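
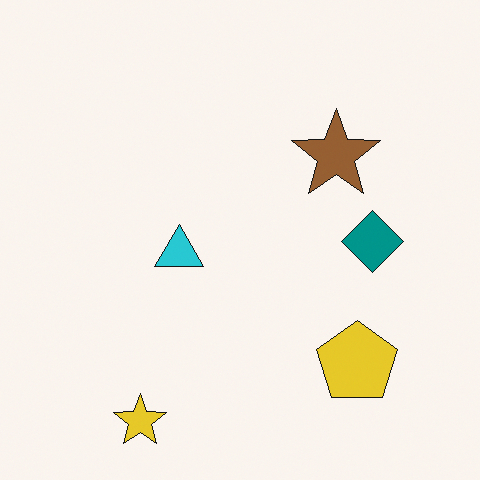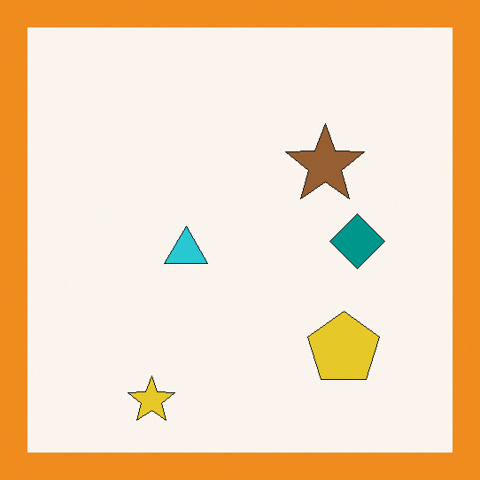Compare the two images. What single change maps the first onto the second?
Framed with a orange border.

A solid orange frame runs around the edge of the second image, with the content slightly shrunk inside it.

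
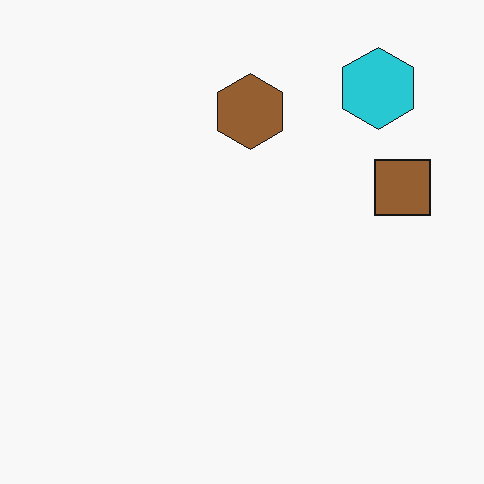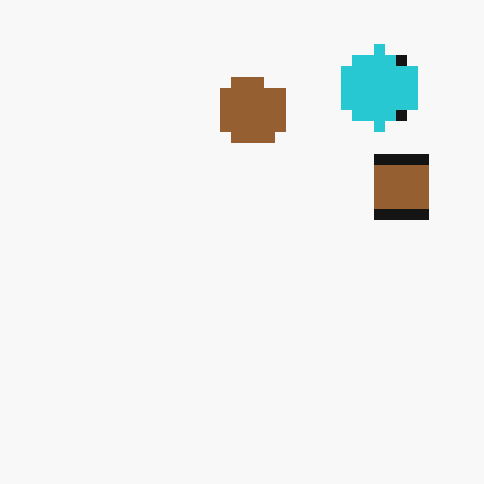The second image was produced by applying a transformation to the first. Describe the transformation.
The transformation is: heavily pixelated into large blocks.

Shapes are reduced to large square blocks; fine edges and outlines are lost — a downscale-then-upscale (mosaic) effect.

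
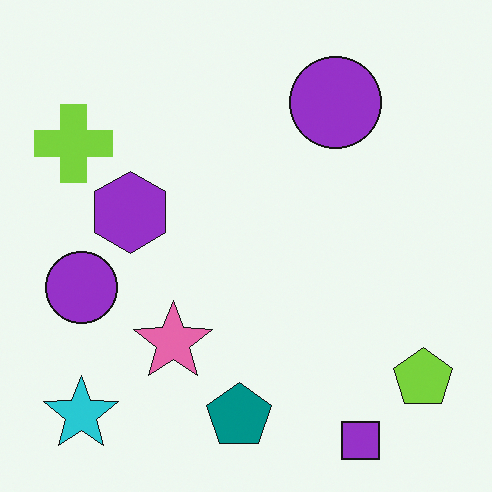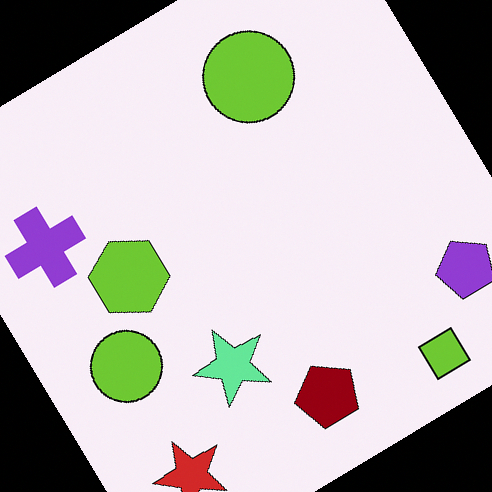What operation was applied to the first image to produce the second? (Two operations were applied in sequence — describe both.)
The image was hue-shifted by a large amount, then rotated counter-clockwise by a large amount — several tens of degrees.

Every shape's color has rotated by the same amount around the hue wheel — a uniform hue shift. Every shape is tilted by the same angle and the image corners show triangular fill wedges — a whole-image rotation by a non-right angle.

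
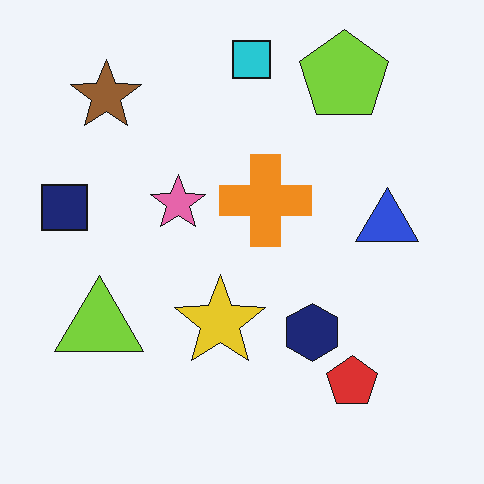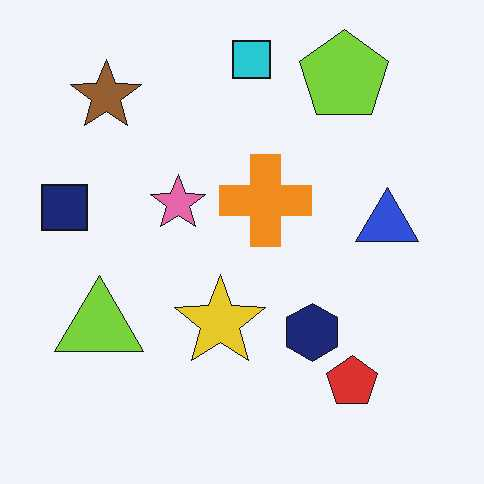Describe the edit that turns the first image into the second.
Given moderate JPEG compression.

Blocky 8×8 compression artifacts appear around shape edges and the flat background shows ringing — characteristic JPEG degradation.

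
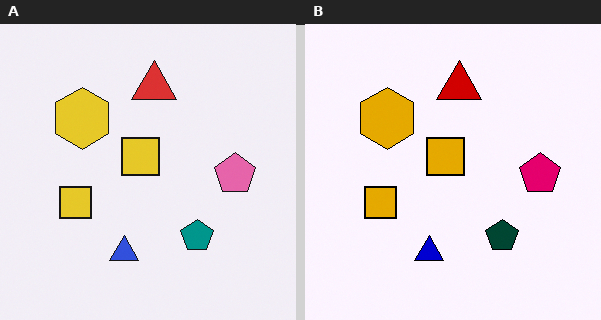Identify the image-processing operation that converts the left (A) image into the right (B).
The right (B) image is the left (A) given much higher contrast.

Tones are pushed away from mid-grey across the whole image — a global contrast change.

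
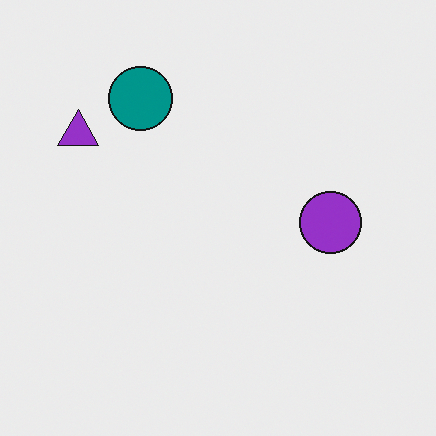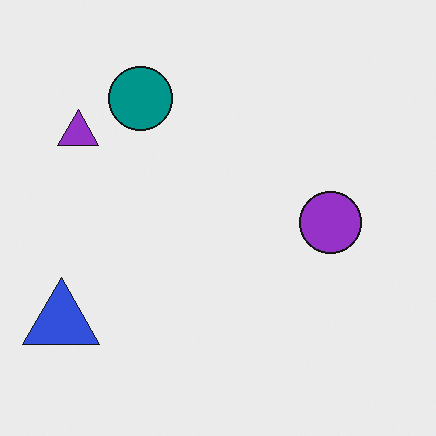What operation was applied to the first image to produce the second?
The second image is the first overlaid with an additional blue triangle.

A blue triangle appears in the second image that is absent from the first.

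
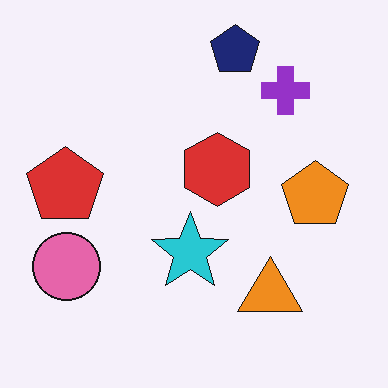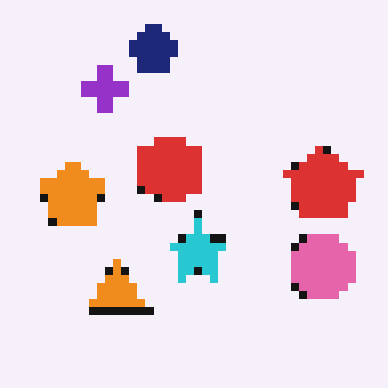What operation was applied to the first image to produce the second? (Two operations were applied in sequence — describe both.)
The second image is the first moderately pixelated, then flipped horizontally (left ↔ right).

Shapes are reduced to large square blocks; fine edges and outlines are lost — a downscale-then-upscale (mosaic) effect. The red pentagon is in the left of the first image and the right of the second — shapes on opposite sides of the vertical midline have swapped in a mirror flip.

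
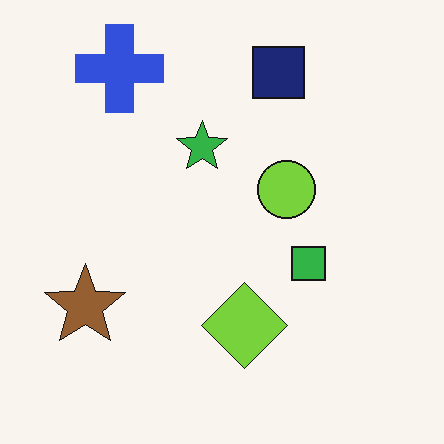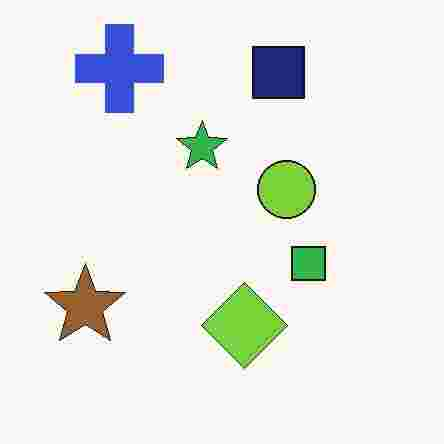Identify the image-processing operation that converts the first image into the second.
It was heavily JPEG-compressed with obvious blocking artifacts.

Blocky 8×8 compression artifacts appear around shape edges and the flat background shows ringing — characteristic JPEG degradation.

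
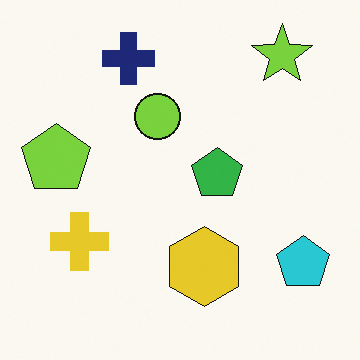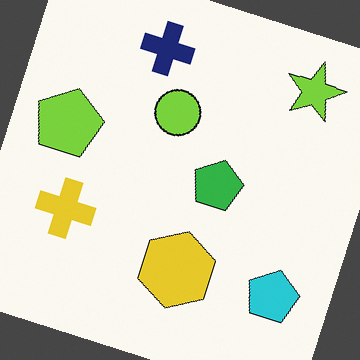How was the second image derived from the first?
It was rotated clockwise by a moderate amount.

Every shape is tilted by the same angle and the image corners show triangular fill wedges — a whole-image rotation by a non-right angle.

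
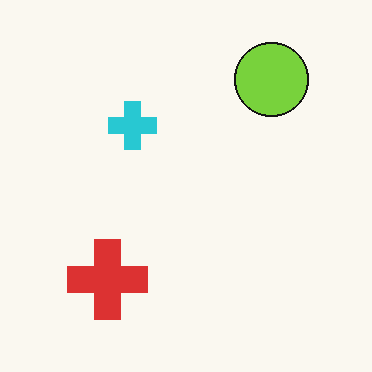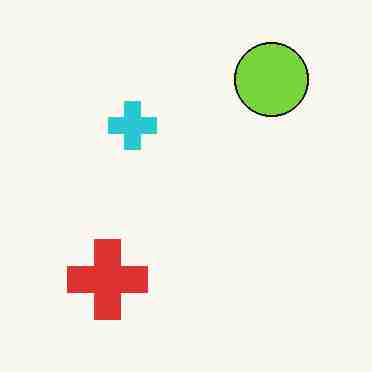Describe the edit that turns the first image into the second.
Heavily JPEG-compressed with obvious blocking artifacts.

Blocky 8×8 compression artifacts appear around shape edges and the flat background shows ringing — characteristic JPEG degradation.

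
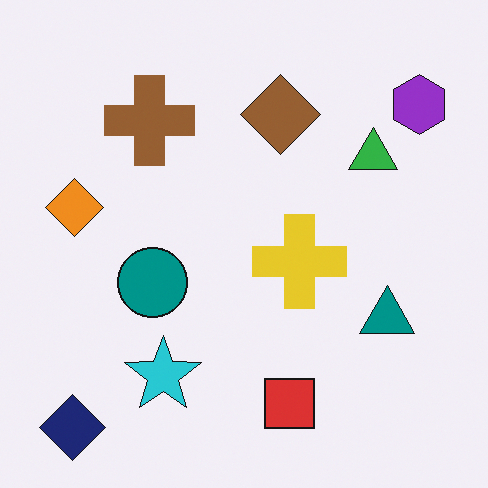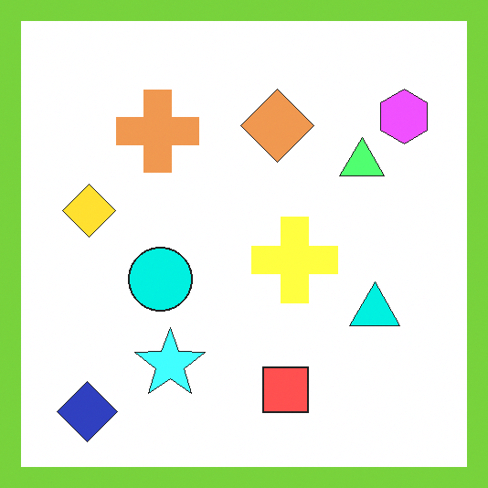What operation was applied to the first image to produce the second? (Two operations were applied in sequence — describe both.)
The transformation is: substantially brightened, then framed with a lime border.

Every pixel — background and shapes alike — is uniformly brightened. A solid lime frame runs around the edge of the second image, with the content slightly shrunk inside it.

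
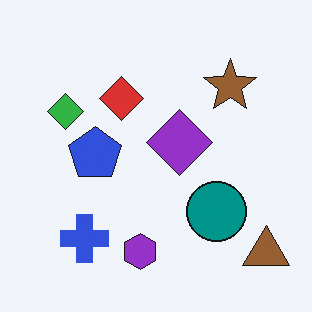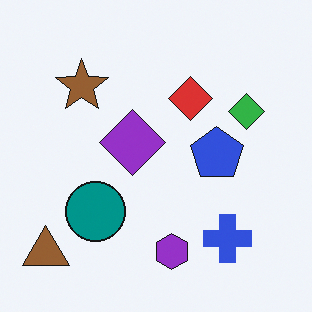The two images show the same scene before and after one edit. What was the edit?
It was flipped horizontally (left ↔ right).

The brown triangle is in the bottom-right of the first image and the bottom-left of the second — shapes on opposite sides of the vertical midline have swapped in a mirror flip.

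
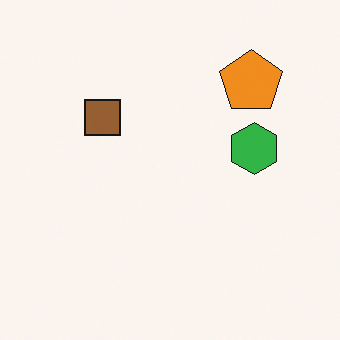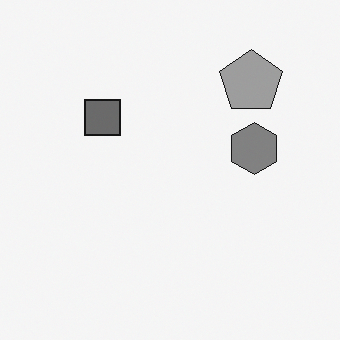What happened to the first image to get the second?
The transformation is: converted to grayscale.

All color is removed — every shape is now a shade of grey.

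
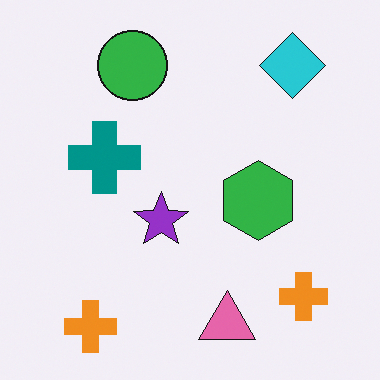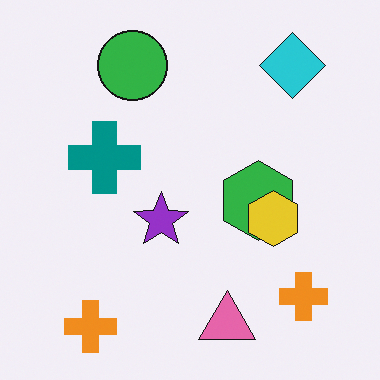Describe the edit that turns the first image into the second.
Overlaid with an additional yellow hexagon.

A yellow hexagon appears in the second image that is absent from the first.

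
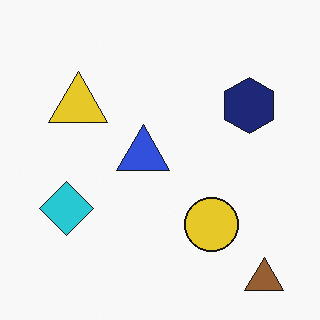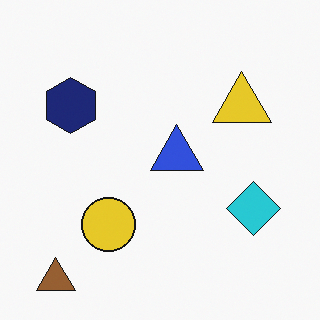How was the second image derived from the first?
The second image is the first flipped horizontally (left ↔ right).

The brown triangle is in the bottom-right of the first image and the bottom-left of the second — shapes on opposite sides of the vertical midline have swapped in a mirror flip.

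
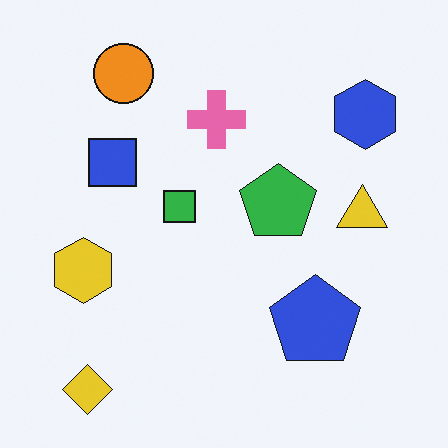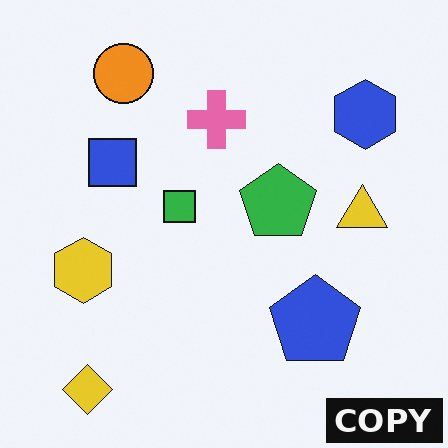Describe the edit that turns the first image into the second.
The image was watermarked with the text "COPY" in the lower-right corner.

A dark label reading "COPY" appears in the lower-right corner.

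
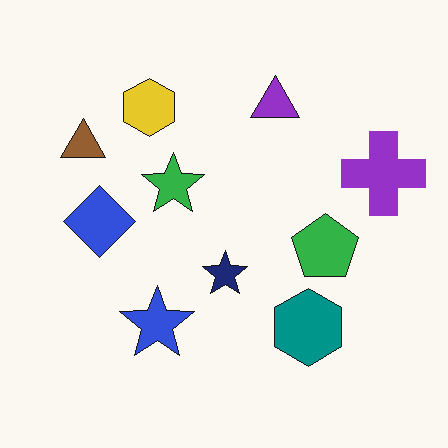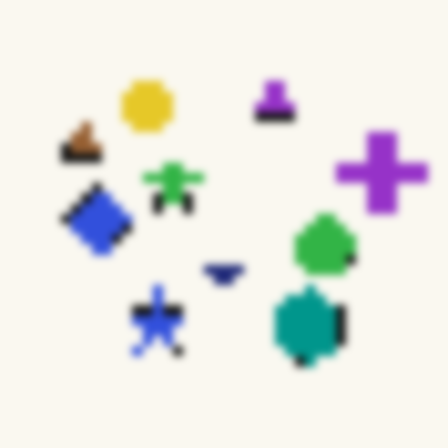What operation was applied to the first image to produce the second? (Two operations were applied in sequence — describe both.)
It was heavily pixelated into large blocks, then noticeably gaussian-blurred.

Shapes are reduced to large square blocks; fine edges and outlines are lost — a downscale-then-upscale (mosaic) effect. Shape edges and outlines are uniformly softened across the whole image.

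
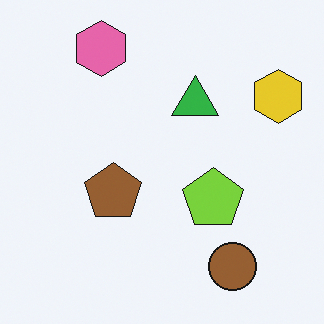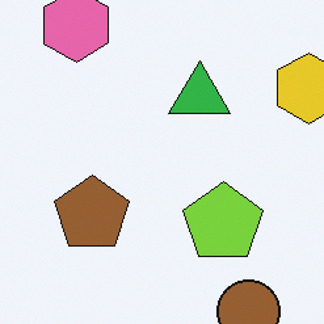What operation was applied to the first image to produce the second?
The transformation is: cropped slightly and scaled back up.

The visible shapes are larger and the field of view is narrower; shapes near the original edges may be partly or wholly outside the frame — a crop-and-rescale.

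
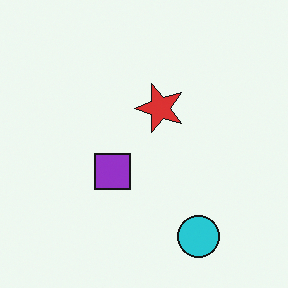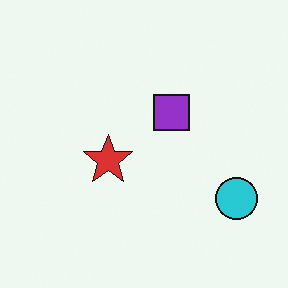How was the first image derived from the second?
The transformation is: transposed (reflected across the top-left ↔ bottom-right diagonal).

Shapes have swapped their row and column positions — what was in the top-right is now in the bottom-left — a diagonal reflection.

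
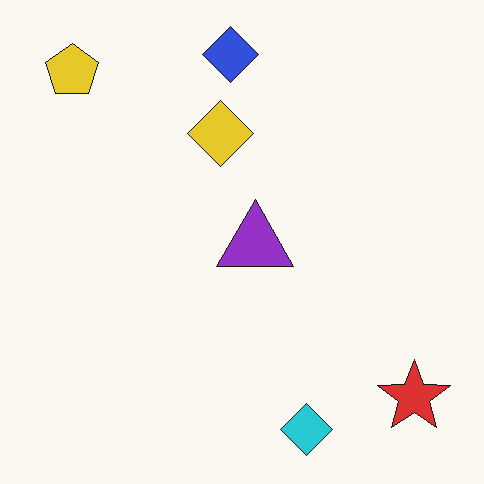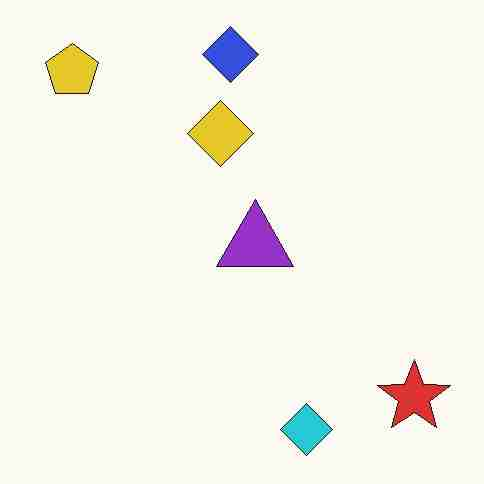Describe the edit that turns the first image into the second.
This is the original image degraded with heavy JPEG compression.

Blocky 8×8 compression artifacts appear around shape edges and the flat background shows ringing — characteristic JPEG degradation.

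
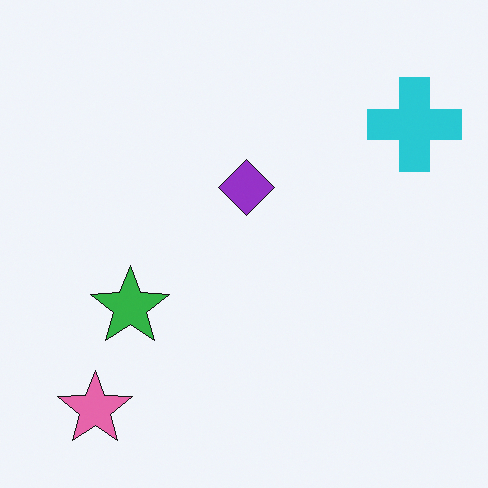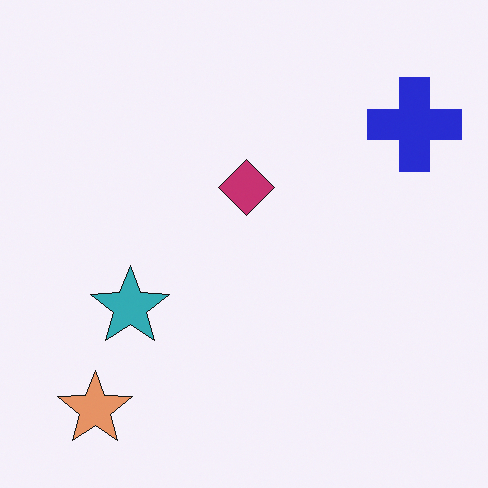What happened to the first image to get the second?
The transformation is: hue-shifted slightly.

Every shape's color has rotated by the same amount around the hue wheel — a uniform hue shift.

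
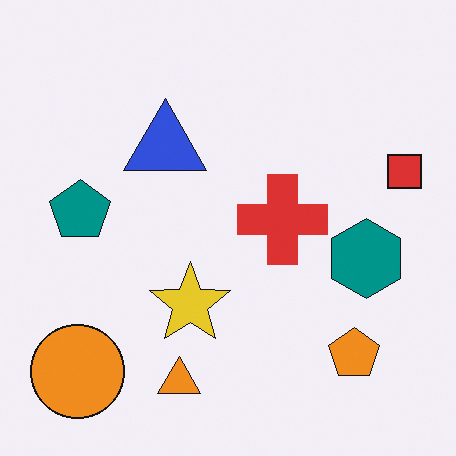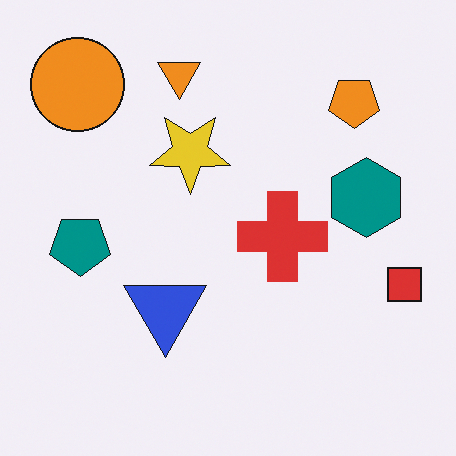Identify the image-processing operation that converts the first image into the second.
This is the original image flipped vertically (top ↔ bottom).

The orange triangle is in the bottom of the first image and the top of the second — shapes on opposite sides of the horizontal midline have swapped in a mirror flip.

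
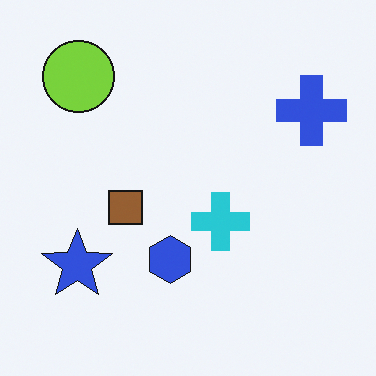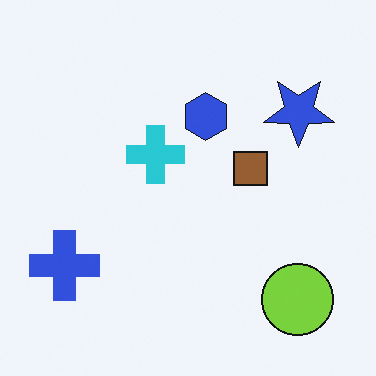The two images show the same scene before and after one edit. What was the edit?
The image was rotated 180°.

The lime circle sits in the top-left of the first image and the bottom-right of the second — consistent with a whole-image 180° rotation.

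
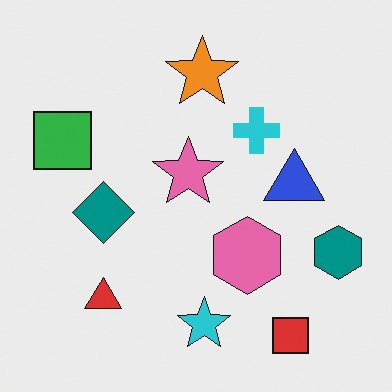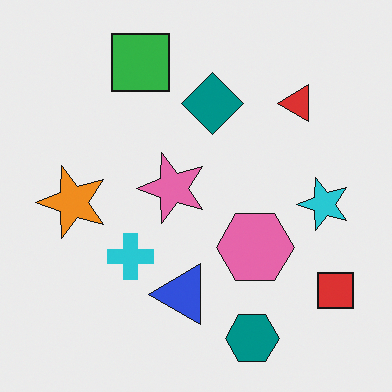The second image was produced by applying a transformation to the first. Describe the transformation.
Transposed (reflected across the top-left ↔ bottom-right diagonal).

Shapes have swapped their row and column positions — what was in the top-right is now in the bottom-left — a diagonal reflection.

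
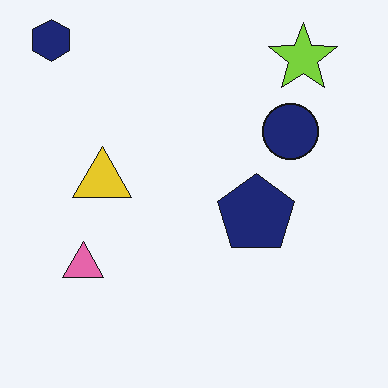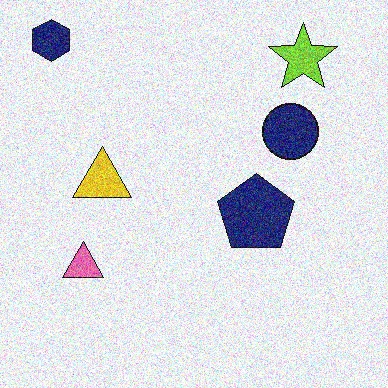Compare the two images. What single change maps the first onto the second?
The transformation is: degraded with a thick layer of grain.

Random speckle covers the whole image, including the flat background.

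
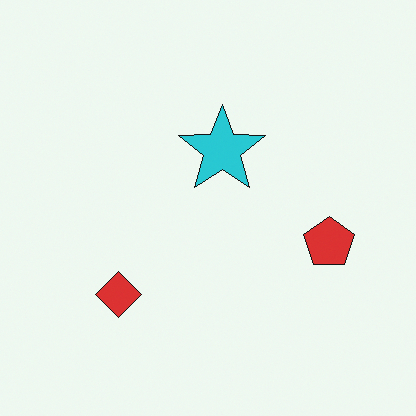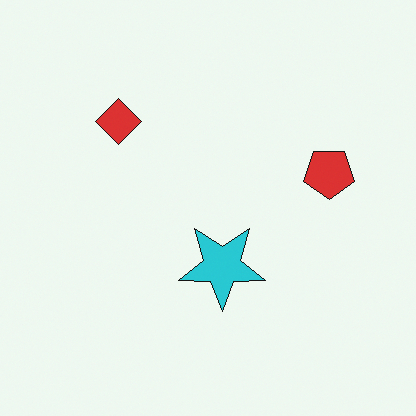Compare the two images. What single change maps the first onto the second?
The second image is the first flipped vertically (top ↔ bottom).

The red diamond is in the bottom-left of the first image and the top-left of the second — shapes on opposite sides of the horizontal midline have swapped in a mirror flip.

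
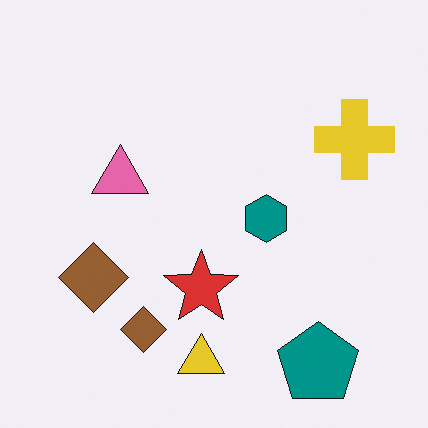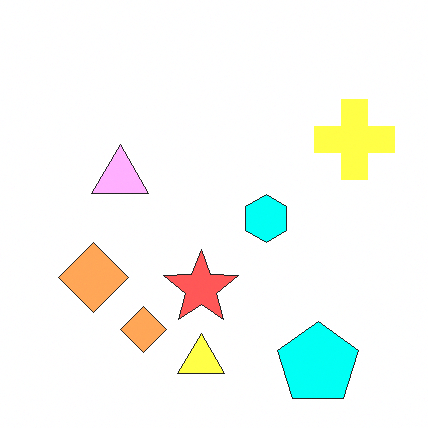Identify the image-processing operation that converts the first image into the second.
It was noticeably brightened.

Every pixel — background and shapes alike — is uniformly brightened.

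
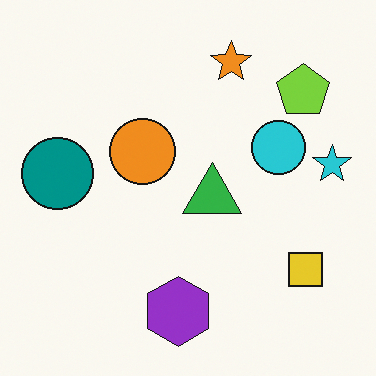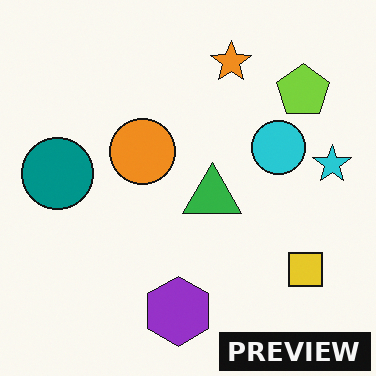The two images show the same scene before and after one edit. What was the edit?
This is the original image watermarked with the text "PREVIEW" in the lower-right corner.

A dark label reading "PREVIEW" appears in the lower-right corner.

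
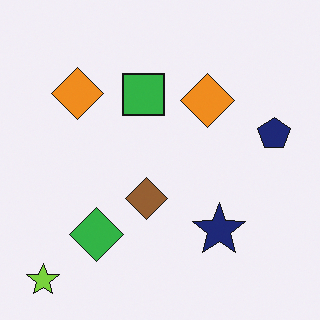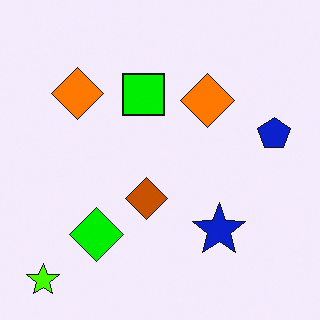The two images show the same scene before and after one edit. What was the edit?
The transformation is: made much more vivid (saturation change).

All colors are more vivid — a global saturation change.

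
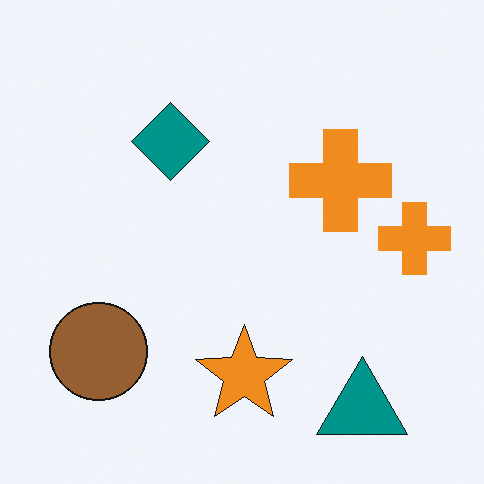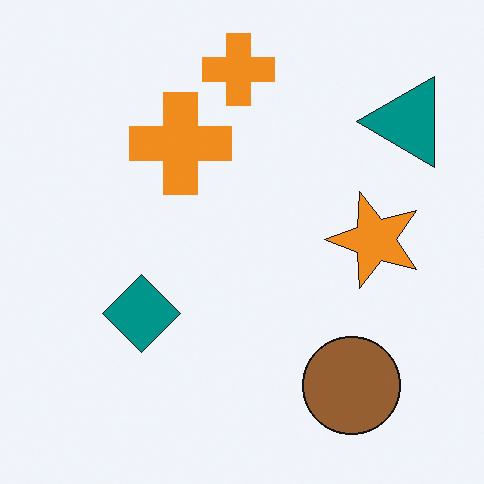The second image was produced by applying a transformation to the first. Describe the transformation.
Rotated 90° counter-clockwise.

The teal triangle sits in the bottom-right of the first image and the top-right of the second — consistent with a whole-image 90° counter-clockwise rotation.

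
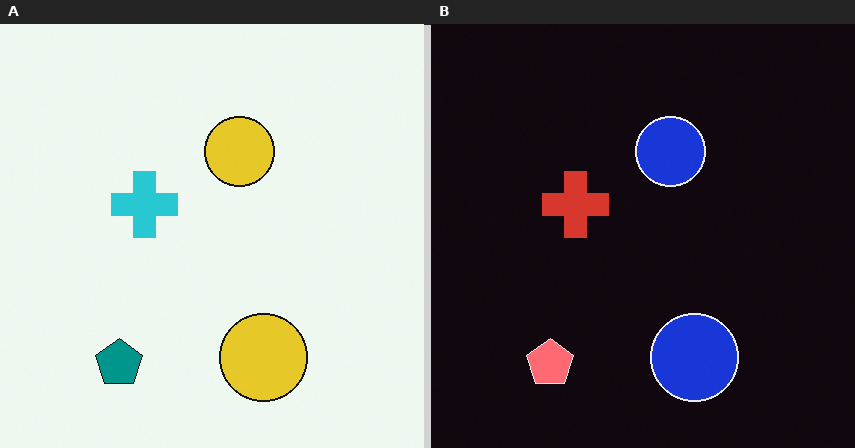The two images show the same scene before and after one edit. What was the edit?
The right (B) image is the left (A) color-inverted (negative).

The light background has become dark and every shape's color is its complement — a photographic negative.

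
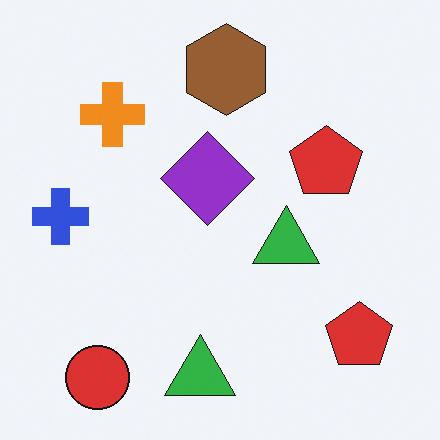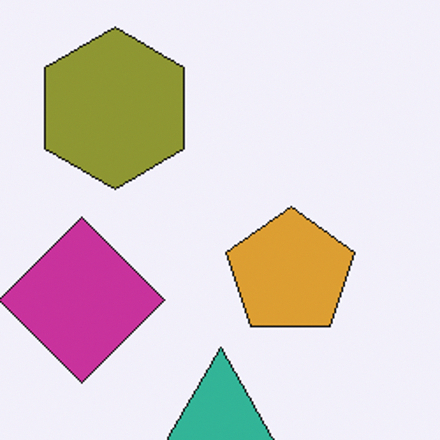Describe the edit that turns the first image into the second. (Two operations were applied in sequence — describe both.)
The transformation is: hue-shifted slightly, then cropped to a noticeably smaller region and rescaled.

Every shape's color has rotated by the same amount around the hue wheel — a uniform hue shift. The visible shapes are larger and the field of view is narrower; shapes near the original edges may be partly or wholly outside the frame — a crop-and-rescale.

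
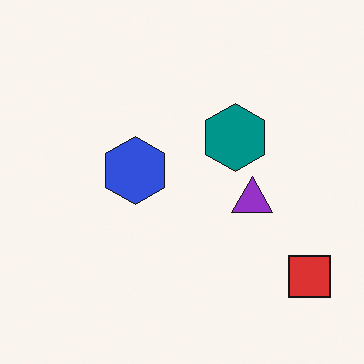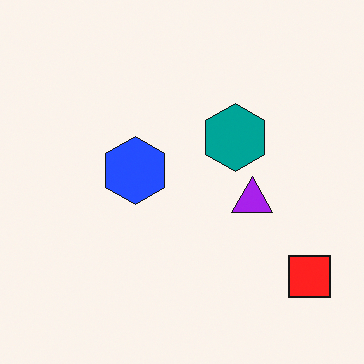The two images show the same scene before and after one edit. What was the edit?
This is the original image slightly oversaturated.

All colors are more vivid — a global saturation change.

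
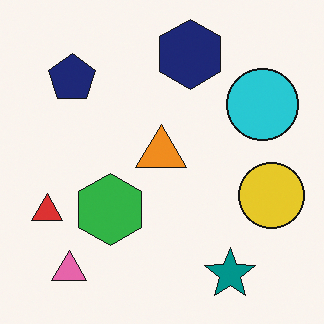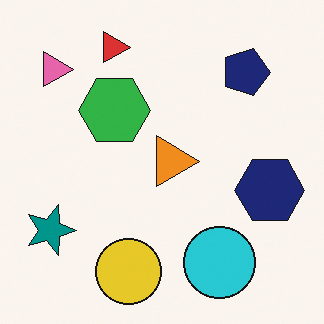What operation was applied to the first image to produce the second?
The transformation is: rotated 90° clockwise.

The pink triangle sits in the bottom-left of the first image and the top-left of the second — consistent with a whole-image 90° clockwise rotation.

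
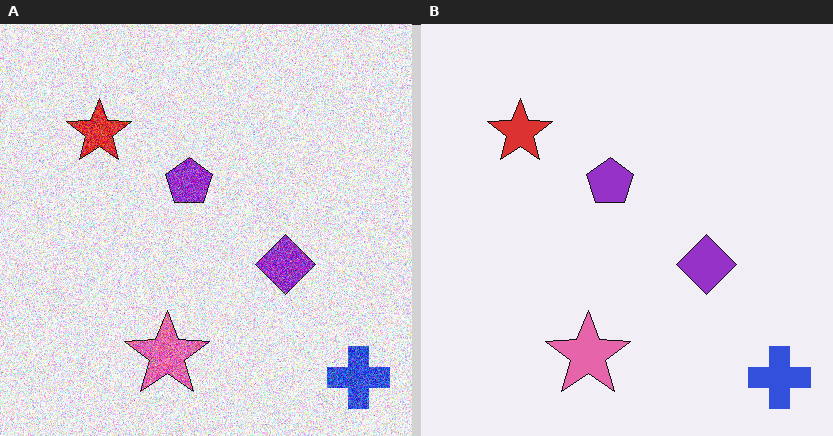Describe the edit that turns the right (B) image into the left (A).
The transformation is: degraded with a thick layer of grain.

Random speckle covers the whole image, including the flat background.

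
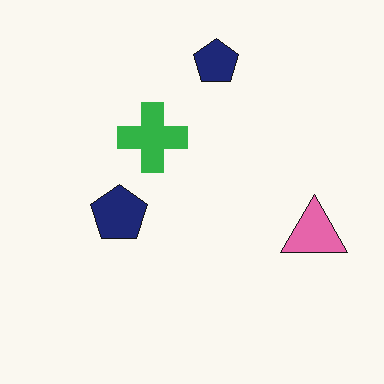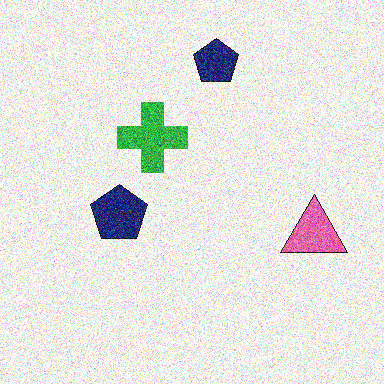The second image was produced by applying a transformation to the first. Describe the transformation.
Degraded with heavy additive noise.

Random speckle covers the whole image, including the flat background.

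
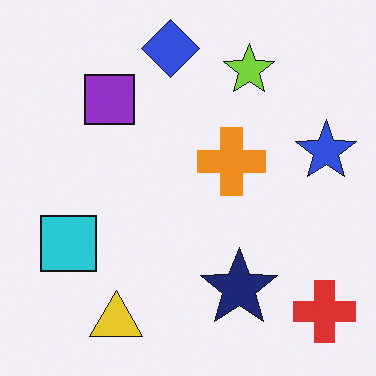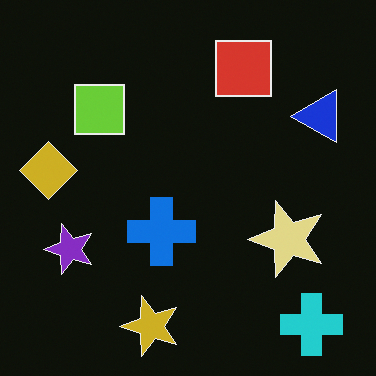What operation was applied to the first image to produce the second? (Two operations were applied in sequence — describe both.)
Color-inverted (negative), then transposed (reflected across the top-left ↔ bottom-right diagonal).

The light background has become dark and every shape's color is its complement — a photographic negative. Shapes have swapped their row and column positions — what was in the top-right is now in the bottom-left — a diagonal reflection.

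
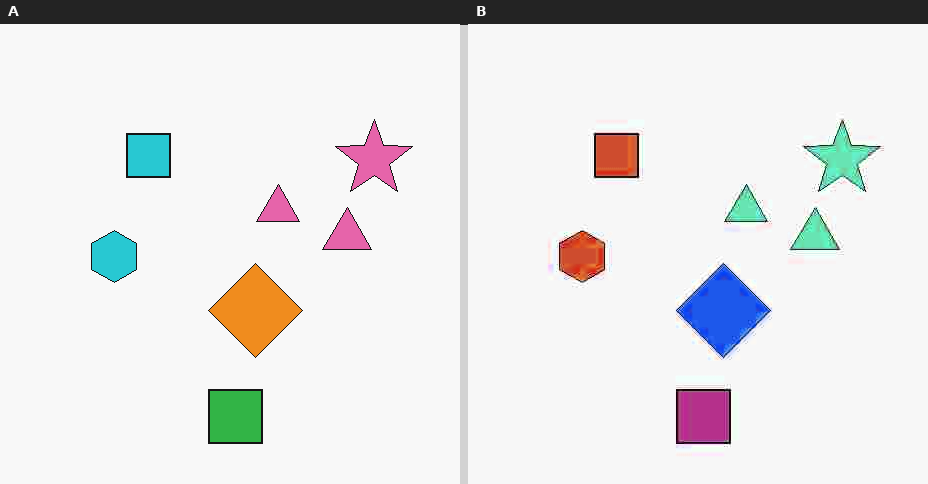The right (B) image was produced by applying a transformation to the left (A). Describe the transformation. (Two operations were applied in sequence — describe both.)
The right (B) image is the left (A) heavily JPEG-compressed with obvious blocking artifacts, then hue-shifted by a large amount.

Blocky 8×8 compression artifacts appear around shape edges and the flat background shows ringing — characteristic JPEG degradation. Every shape's color has rotated by the same amount around the hue wheel — a uniform hue shift.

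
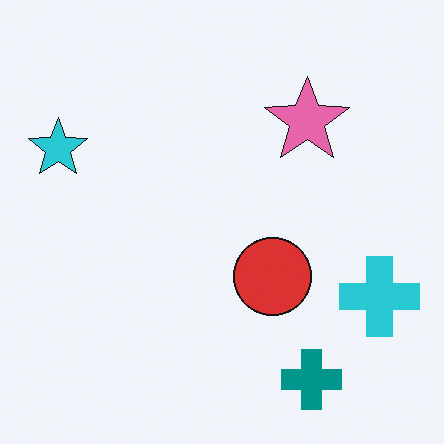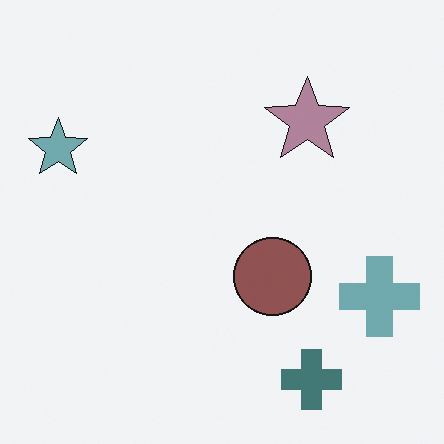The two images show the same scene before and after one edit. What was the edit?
It was heavily desaturated.

All colors are more muted and greyish — a global saturation change.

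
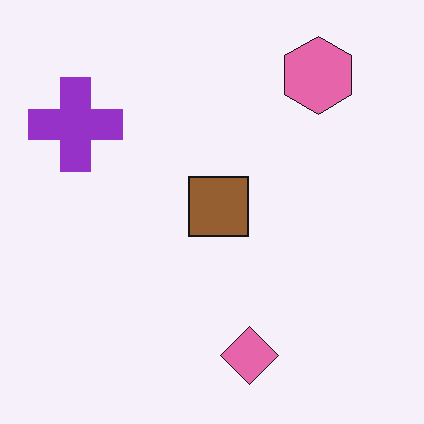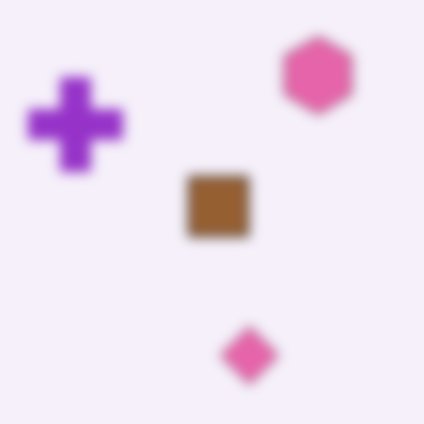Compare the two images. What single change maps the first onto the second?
The image was heavily blurred.

Shape edges and outlines are uniformly softened across the whole image.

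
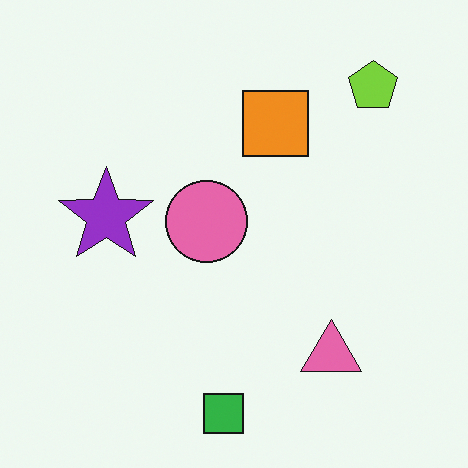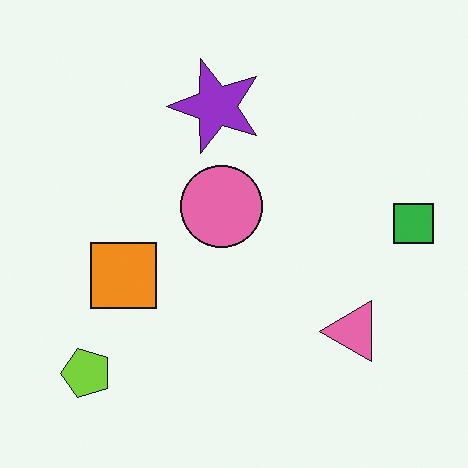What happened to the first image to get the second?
It was transposed (reflected across the top-left ↔ bottom-right diagonal).

Shapes have swapped their row and column positions — what was in the top-right is now in the bottom-left — a diagonal reflection.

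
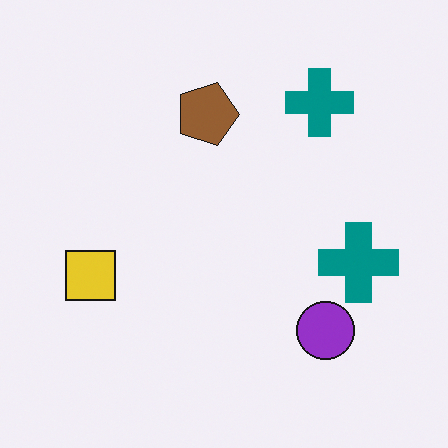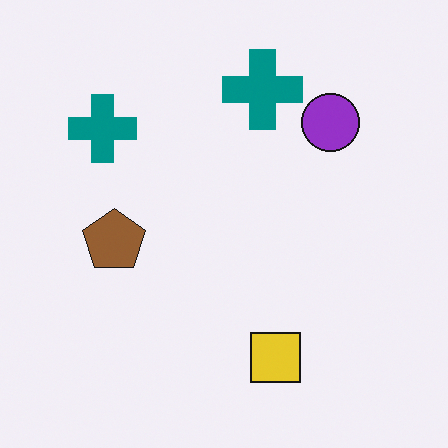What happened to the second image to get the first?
This is the original image rotated 90° clockwise.

The purple circle sits in the top-right of the second image and the bottom-right of the first — consistent with a whole-image 90° clockwise rotation.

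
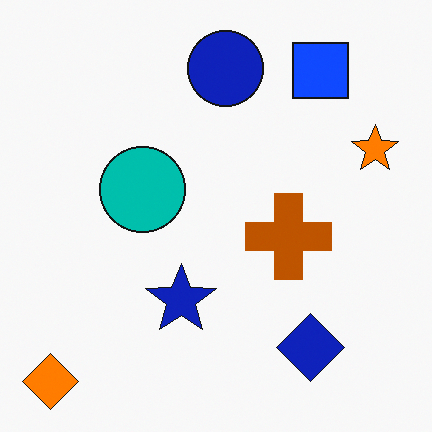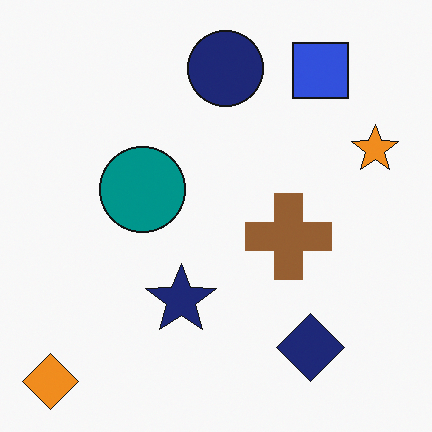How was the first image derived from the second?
The transformation is: heavily oversaturated.

All colors are more vivid — a global saturation change.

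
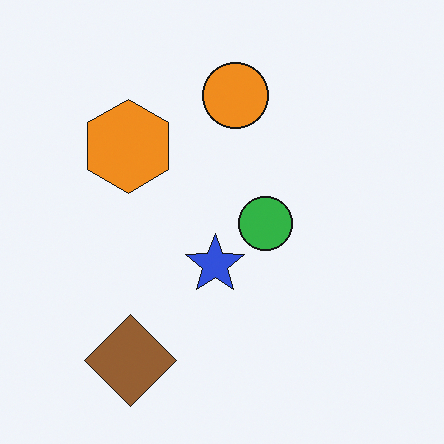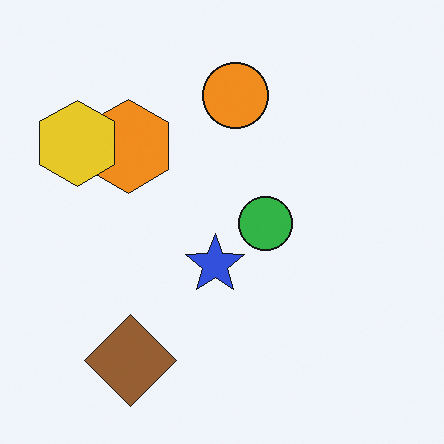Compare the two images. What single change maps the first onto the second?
Overlaid with an additional yellow hexagon.

A yellow hexagon appears in the second image that is absent from the first.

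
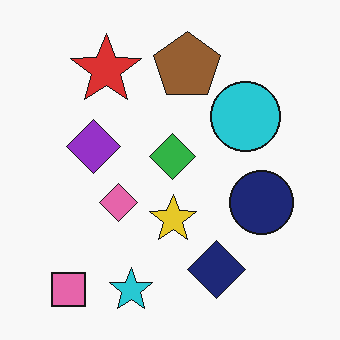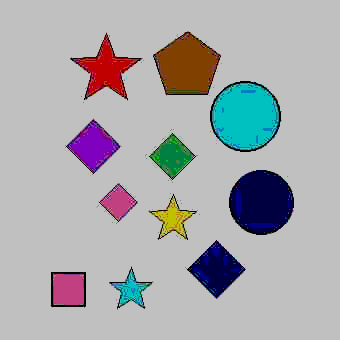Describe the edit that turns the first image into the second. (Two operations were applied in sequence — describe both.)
The image was heavily JPEG-compressed with obvious blocking artifacts, then heavily posterized to just a handful of flat colors.

Blocky 8×8 compression artifacts appear around shape edges and the flat background shows ringing — characteristic JPEG degradation. Each flat color has snapped to a coarser quantized level — most visibly, the near-white background has dropped to a flat grey.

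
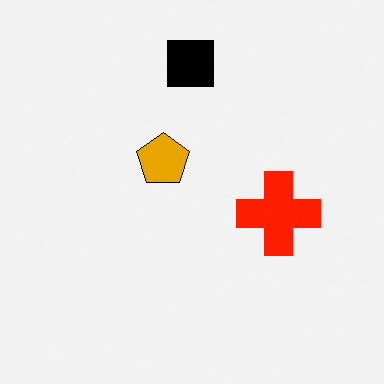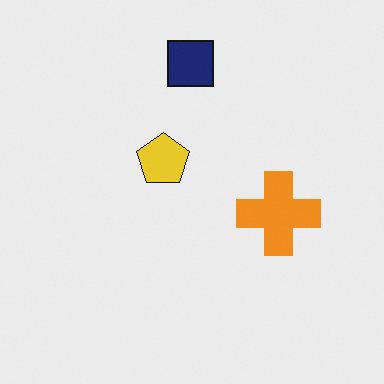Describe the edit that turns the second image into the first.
The transformation is: boosted in contrast.

Tones are pushed away from mid-grey across the whole image — a global contrast change.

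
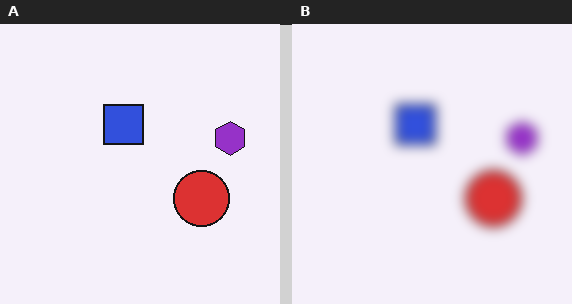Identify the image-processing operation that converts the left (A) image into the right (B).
Strongly gaussian-blurred.

Shape edges and outlines are uniformly softened across the whole image.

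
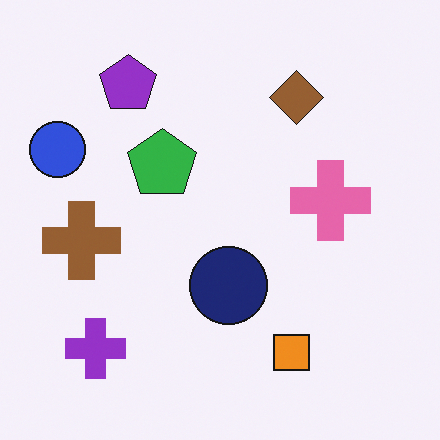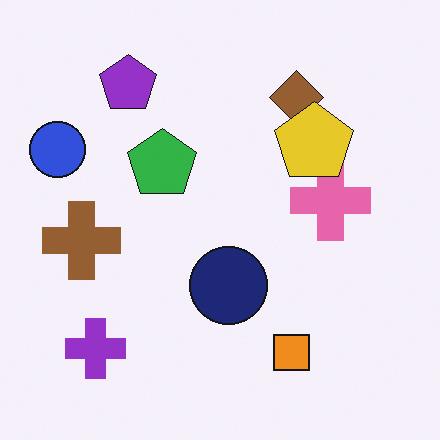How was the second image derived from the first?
The transformation is: overlaid with an additional yellow pentagon.

A yellow pentagon appears in the second image that is absent from the first.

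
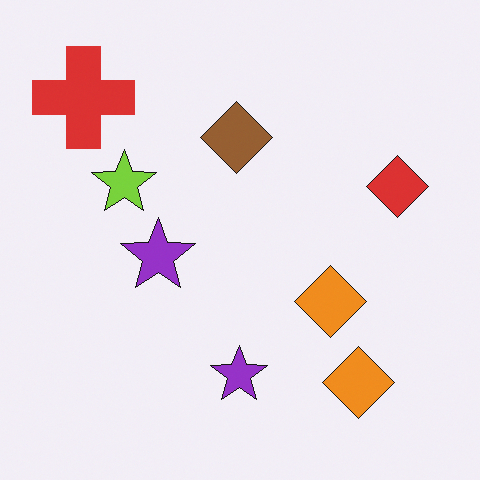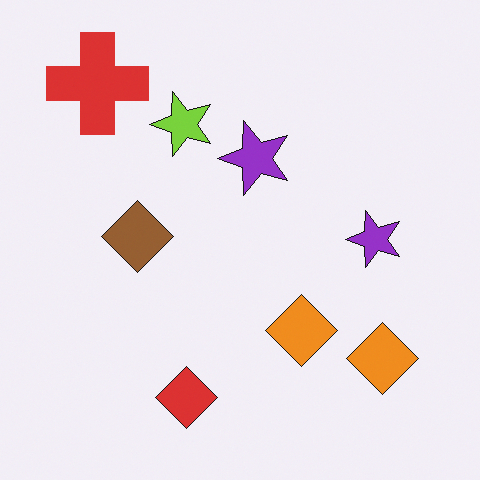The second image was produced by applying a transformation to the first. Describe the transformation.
The image was transposed (reflected across the top-left ↔ bottom-right diagonal).

Shapes have swapped their row and column positions — what was in the top-right is now in the bottom-left — a diagonal reflection.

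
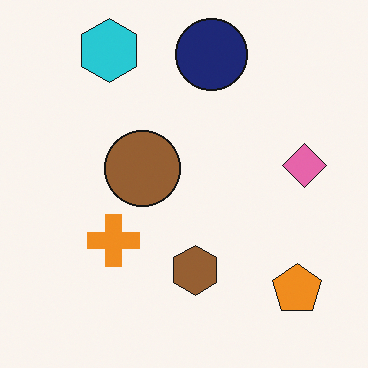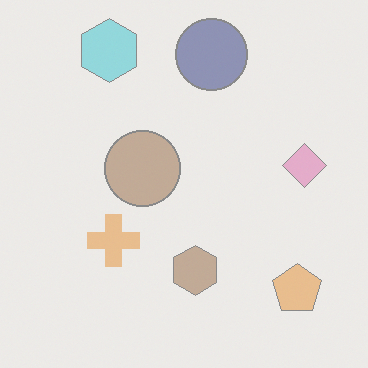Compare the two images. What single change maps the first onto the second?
It was washed out (contrast reduced).

Tones are pushed toward mid-grey across the whole image — a global contrast change.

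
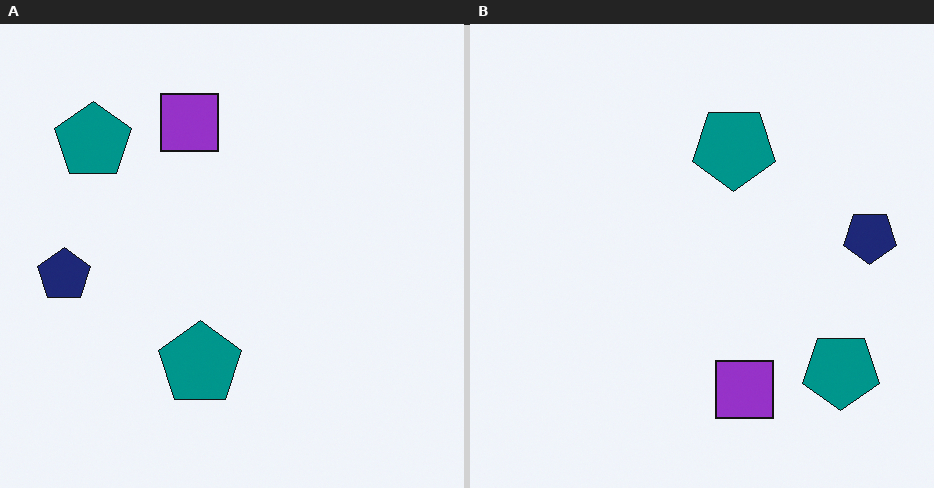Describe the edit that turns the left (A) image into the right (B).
The image was rotated 180°.

The navy pentagon sits in the left of the left (A) image and the right of the right (B) — consistent with a whole-image 180° rotation.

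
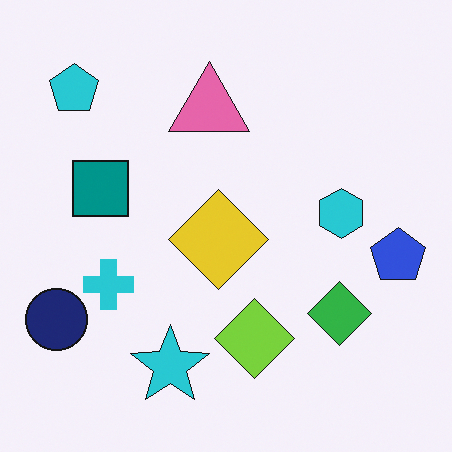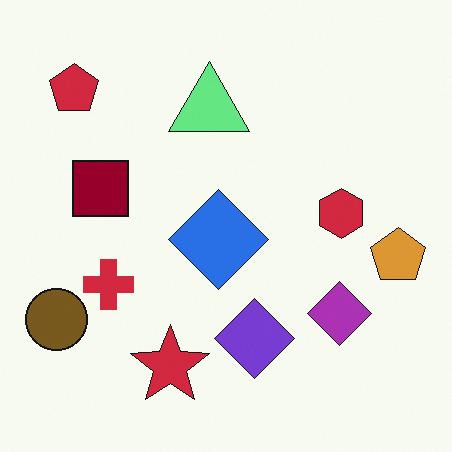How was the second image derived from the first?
This is the original image hue-shifted through roughly half the color wheel.

Every shape's color has rotated by the same amount around the hue wheel — a uniform hue shift.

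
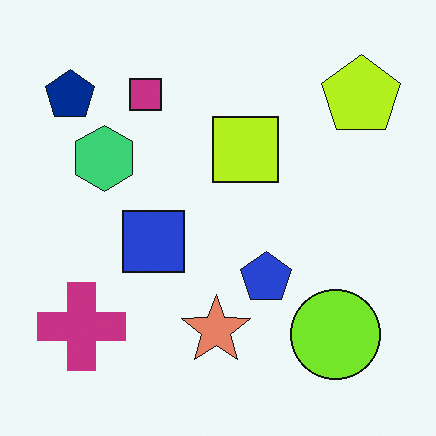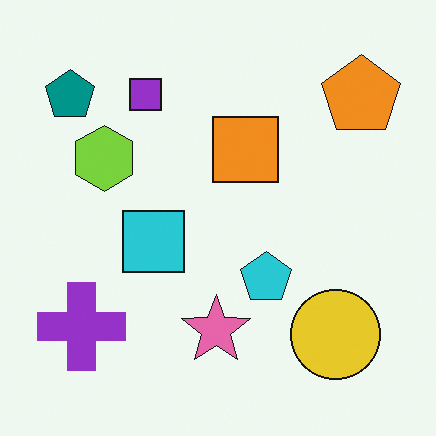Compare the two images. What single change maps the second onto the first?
The transformation is: hue-shifted slightly.

Every shape's color has rotated by the same amount around the hue wheel — a uniform hue shift.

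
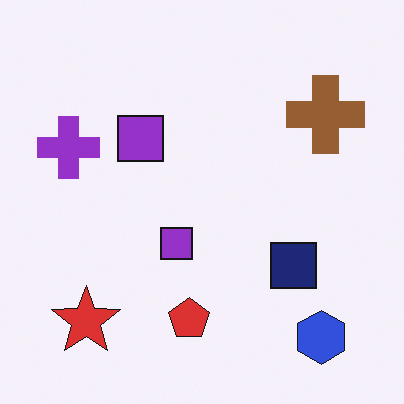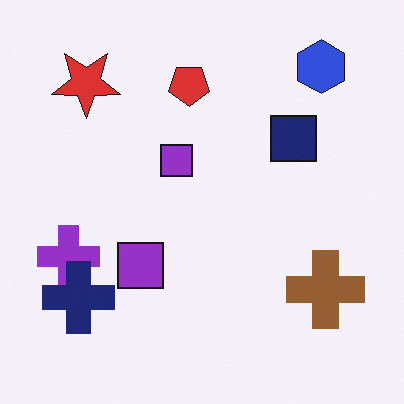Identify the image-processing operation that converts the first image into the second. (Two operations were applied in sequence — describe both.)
It was flipped vertically (top ↔ bottom), then overlaid with an additional navy cross.

The blue hexagon is in the bottom-right of the first image and the top-right of the second — shapes on opposite sides of the horizontal midline have swapped in a mirror flip. A navy cross appears in the second image that is absent from the first.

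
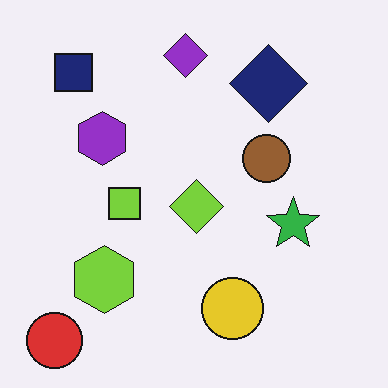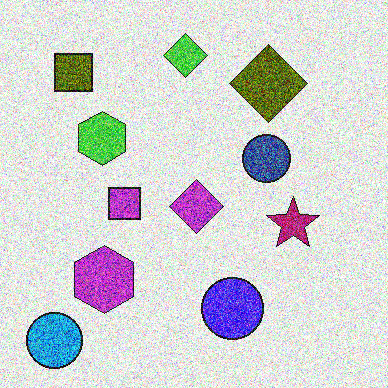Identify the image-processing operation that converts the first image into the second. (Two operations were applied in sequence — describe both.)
This is the original image degraded with strong gaussian noise, then hue-shifted by a large amount.

Random speckle covers the whole image, including the flat background. Every shape's color has rotated by the same amount around the hue wheel — a uniform hue shift.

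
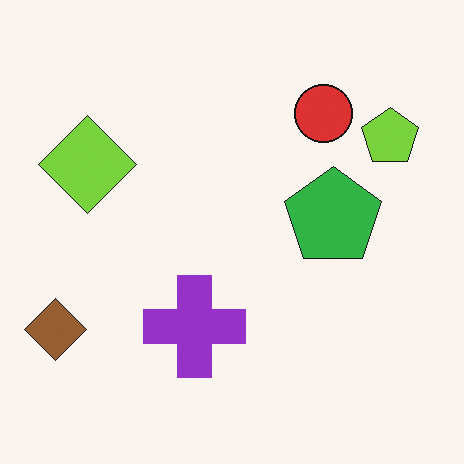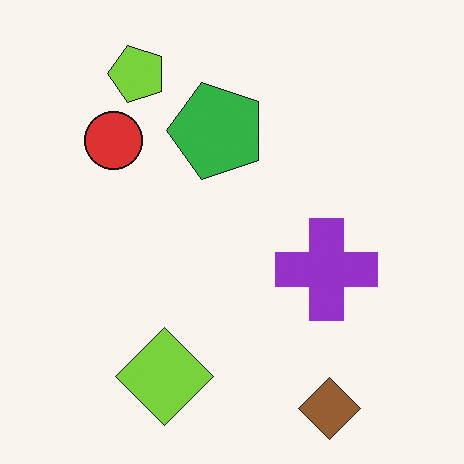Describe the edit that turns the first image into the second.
It was rotated 90° counter-clockwise.

The brown diamond sits in the bottom-left of the first image and the bottom-right of the second — consistent with a whole-image 90° counter-clockwise rotation.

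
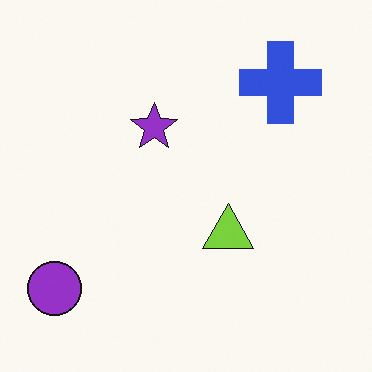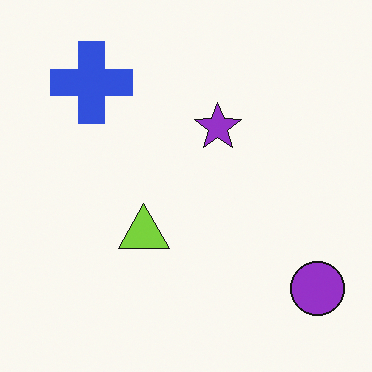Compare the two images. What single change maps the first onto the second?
Flipped horizontally (left ↔ right).

The purple circle is in the bottom-left of the first image and the bottom-right of the second — shapes on opposite sides of the vertical midline have swapped in a mirror flip.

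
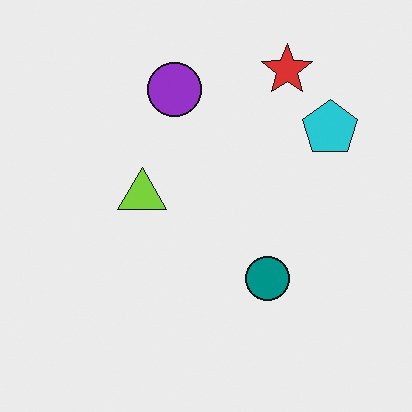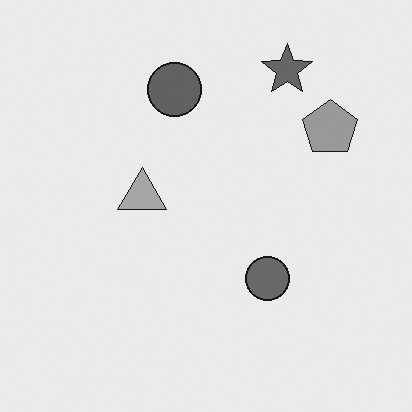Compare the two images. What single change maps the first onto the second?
The image was converted to grayscale.

All color is removed — every shape is now a shade of grey.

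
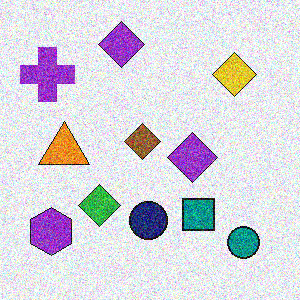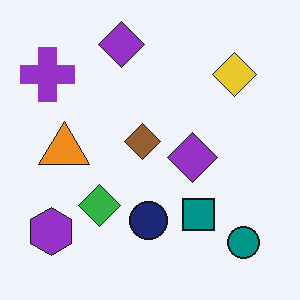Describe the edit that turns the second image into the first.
The first image is the second degraded with a thick layer of grain.

Random speckle covers the whole image, including the flat background.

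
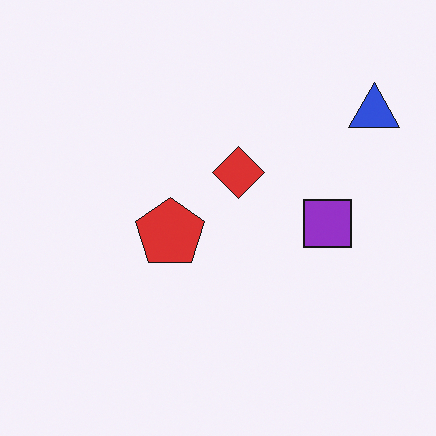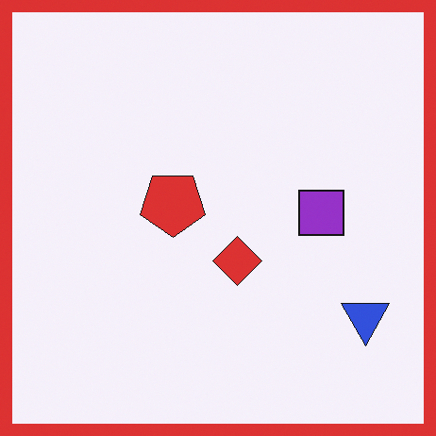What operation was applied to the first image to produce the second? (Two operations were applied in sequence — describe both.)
It was flipped vertically (top ↔ bottom), then framed with a red border.

The blue triangle is in the top-right of the first image and the bottom-right of the second — shapes on opposite sides of the horizontal midline have swapped in a mirror flip. A solid red frame runs around the edge of the second image, with the content slightly shrunk inside it.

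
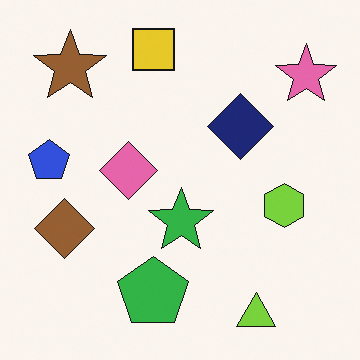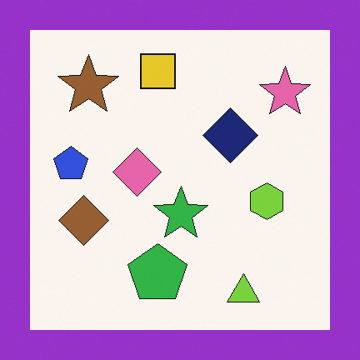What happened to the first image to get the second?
This is the original image framed with a purple border.

A solid purple frame runs around the edge of the second image, with the content slightly shrunk inside it.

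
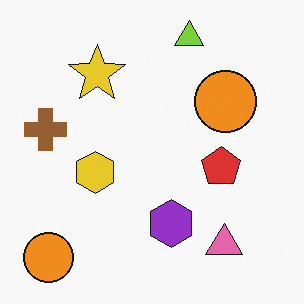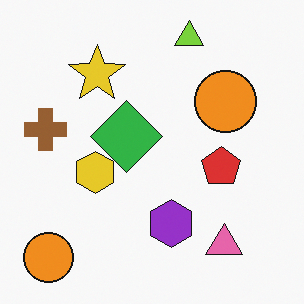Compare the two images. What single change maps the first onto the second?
The transformation is: overlaid with an additional green diamond.

A green diamond appears in the second image that is absent from the first.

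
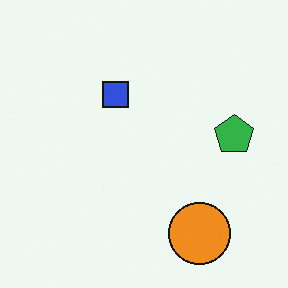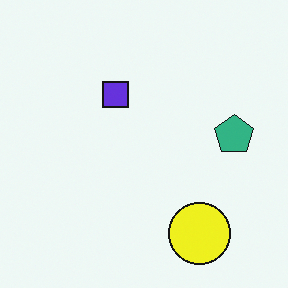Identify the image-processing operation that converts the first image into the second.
This is the original image hue-shifted by a small amount.

Every shape's color has rotated by the same amount around the hue wheel — a uniform hue shift.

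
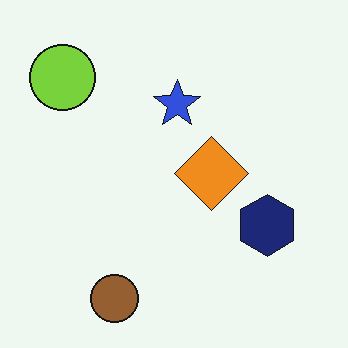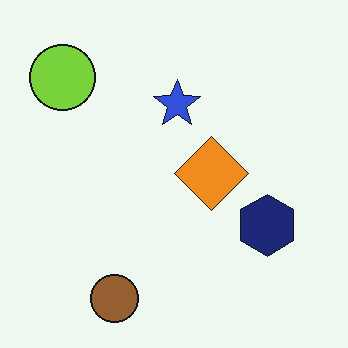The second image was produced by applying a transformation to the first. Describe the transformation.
The image was JPEG-compressed with visible artifacts.

Blocky 8×8 compression artifacts appear around shape edges and the flat background shows ringing — characteristic JPEG degradation.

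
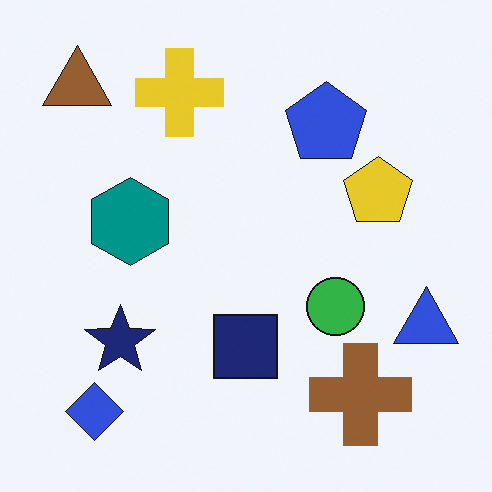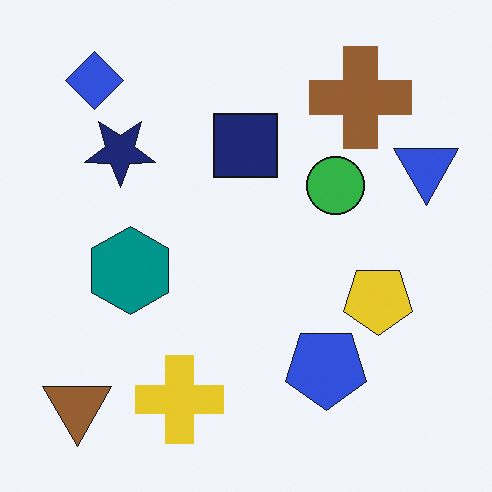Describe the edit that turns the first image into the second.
It was flipped vertically (top ↔ bottom).

The blue diamond is in the bottom-left of the first image and the top-left of the second — shapes on opposite sides of the horizontal midline have swapped in a mirror flip.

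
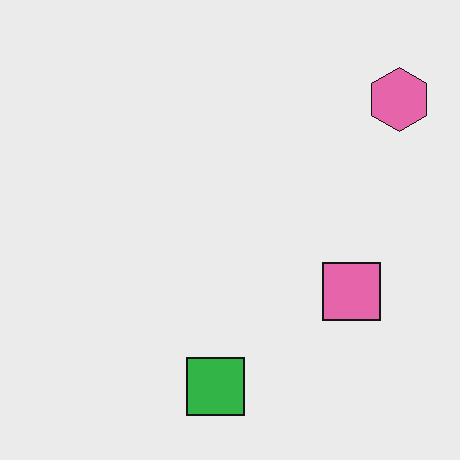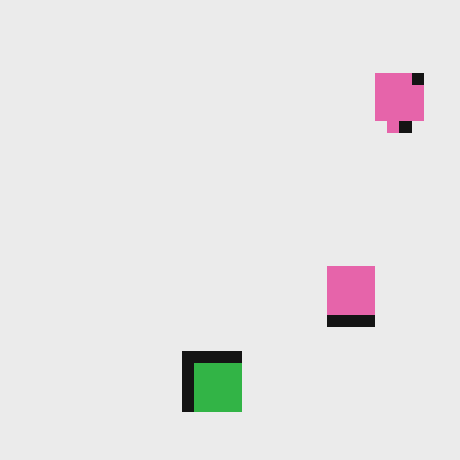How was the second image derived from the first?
Coarsely pixelated.

Shapes are reduced to large square blocks; fine edges and outlines are lost — a downscale-then-upscale (mosaic) effect.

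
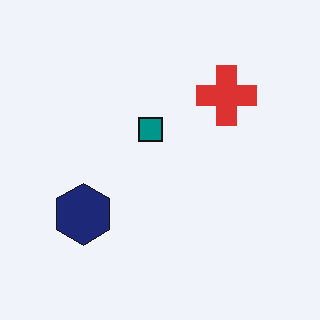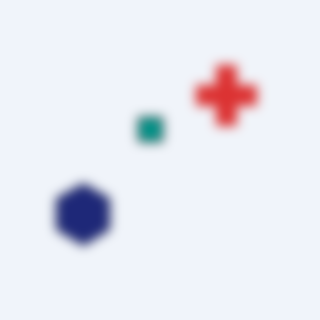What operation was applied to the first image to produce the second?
Strongly gaussian-blurred.

Shape edges and outlines are uniformly softened across the whole image.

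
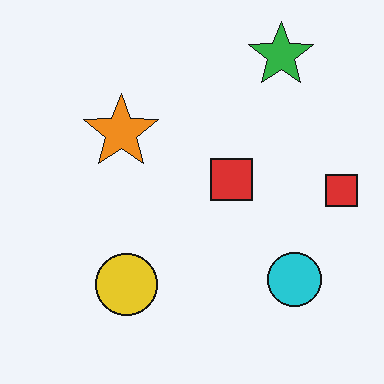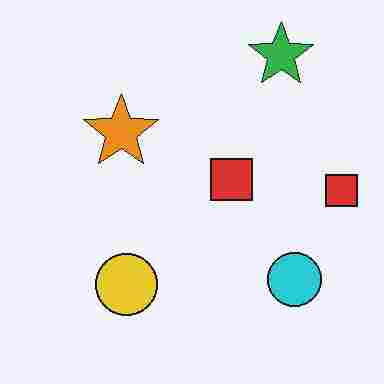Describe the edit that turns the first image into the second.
This is the original image degraded with heavy JPEG compression.

Blocky 8×8 compression artifacts appear around shape edges and the flat background shows ringing — characteristic JPEG degradation.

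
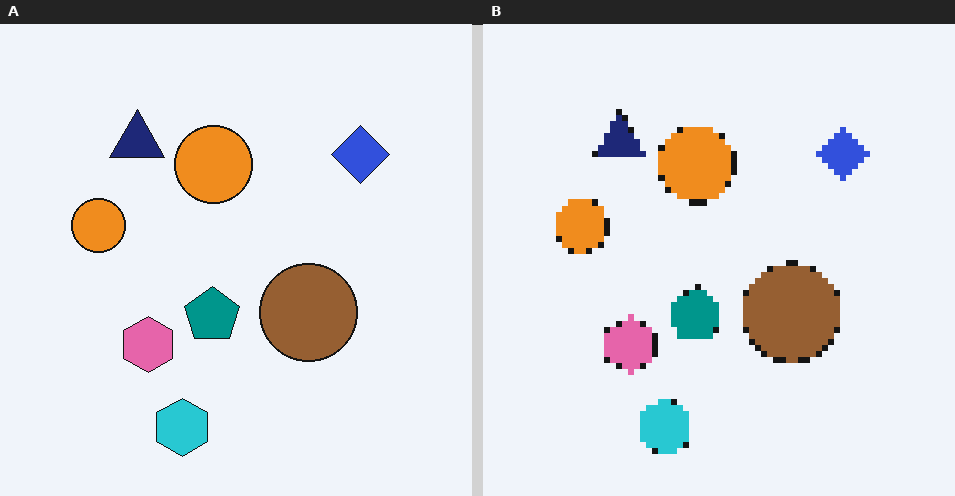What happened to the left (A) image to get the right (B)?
This is the original image moderately pixelated.

Shapes are reduced to large square blocks; fine edges and outlines are lost — a downscale-then-upscale (mosaic) effect.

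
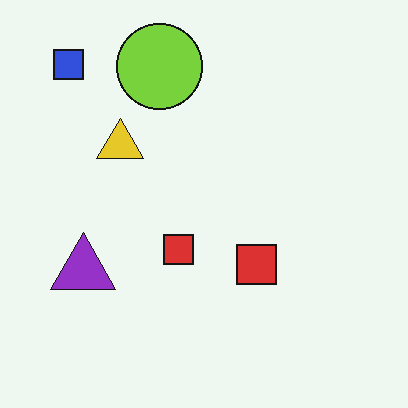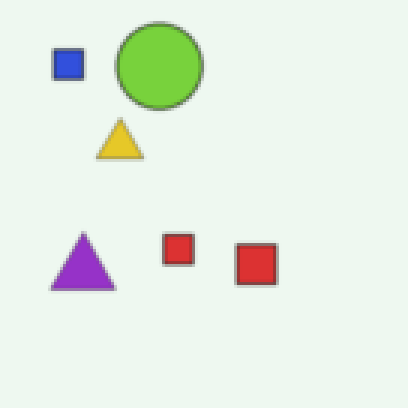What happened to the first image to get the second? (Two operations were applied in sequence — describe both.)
This is the original image lightly blurred, then mildly pixelated.

Shape edges and outlines are uniformly softened across the whole image. Shapes are reduced to large square blocks; fine edges and outlines are lost — a downscale-then-upscale (mosaic) effect.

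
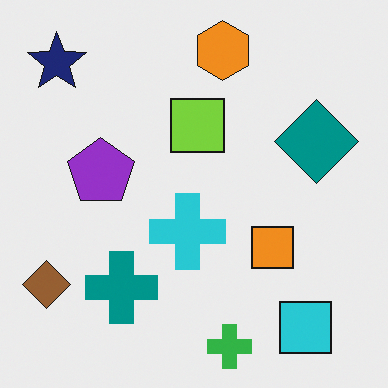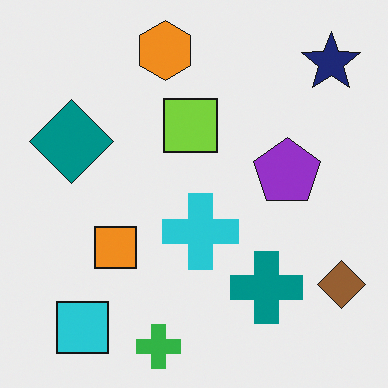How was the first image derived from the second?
The image was flipped horizontally (left ↔ right).

The brown diamond is in the bottom-right of the second image and the bottom-left of the first — shapes on opposite sides of the vertical midline have swapped in a mirror flip.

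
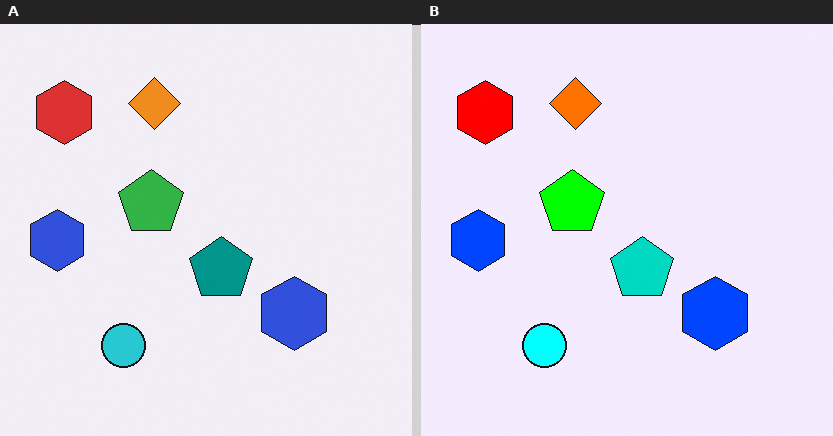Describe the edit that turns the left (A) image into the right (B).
The image was heavily oversaturated.

All colors are more vivid — a global saturation change.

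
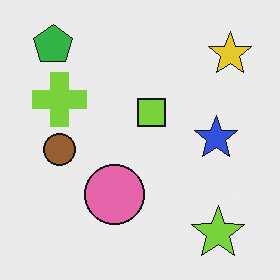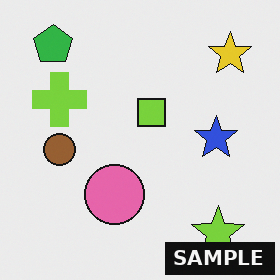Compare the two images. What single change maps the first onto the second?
This is the original image watermarked with the text "SAMPLE" in the lower-right corner.

A dark label reading "SAMPLE" appears in the lower-right corner.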